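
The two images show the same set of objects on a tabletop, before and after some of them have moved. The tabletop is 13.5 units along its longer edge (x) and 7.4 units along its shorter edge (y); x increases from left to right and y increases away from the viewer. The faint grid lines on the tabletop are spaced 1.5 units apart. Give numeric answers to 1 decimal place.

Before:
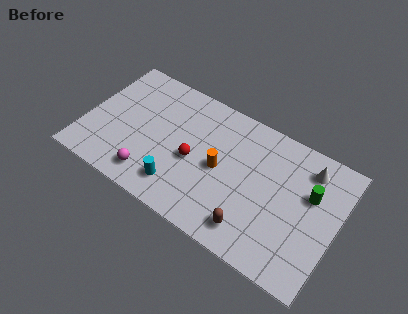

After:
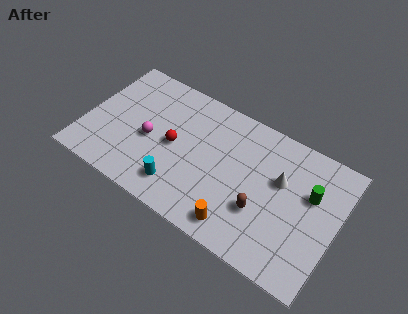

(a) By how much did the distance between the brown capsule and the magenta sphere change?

+0.8

Before: roughly 5.5 units apart; after: 6.3. That's 0.8 units further apart.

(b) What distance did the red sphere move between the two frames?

1.1

The red sphere moved from about (5.9, 3.3) to (4.8, 3.6), a distance of √(1.1² + 0.3²) ≈ 1.1.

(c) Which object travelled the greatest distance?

the orange cylinder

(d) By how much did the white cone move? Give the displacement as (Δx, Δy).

(-1.3, -1.4)

The white cone started near (11.7, 6.0) and ended near (10.4, 4.6).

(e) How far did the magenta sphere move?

2.0

The magenta sphere moved from about (3.9, 1.3) to (3.5, 3.3), a distance of √(0.4² + 2.0²) ≈ 2.0.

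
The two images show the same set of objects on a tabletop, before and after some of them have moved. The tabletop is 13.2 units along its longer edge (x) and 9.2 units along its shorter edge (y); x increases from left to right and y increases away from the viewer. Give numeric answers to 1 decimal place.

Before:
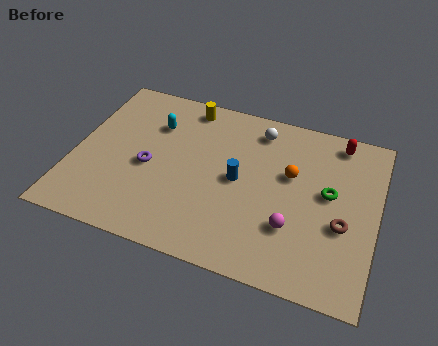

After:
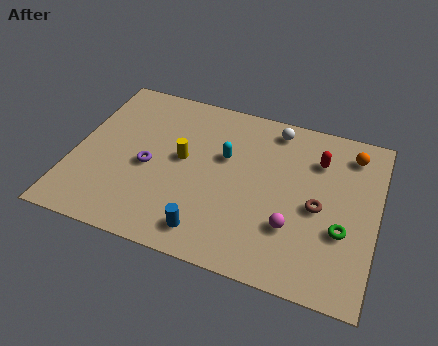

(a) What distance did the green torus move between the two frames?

1.9

The green torus was near (11.1, 5.1) before and (11.8, 3.3) after, so it travelled √(0.7² + 1.8²) ≈ 1.9 units.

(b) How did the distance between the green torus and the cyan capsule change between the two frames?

-2.1

The distance was about 7.9 in the first image and 5.8 in the second, so they moved 2.1 units closer together.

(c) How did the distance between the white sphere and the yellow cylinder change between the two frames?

+1.6

They were about 3.2 units apart before and 4.8 after — 1.6 units further apart.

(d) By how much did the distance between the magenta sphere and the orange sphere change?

+2.5

Before: roughly 2.8 units apart; after: 5.3. That's 2.5 units further apart.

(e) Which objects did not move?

the purple torus and the magenta sphere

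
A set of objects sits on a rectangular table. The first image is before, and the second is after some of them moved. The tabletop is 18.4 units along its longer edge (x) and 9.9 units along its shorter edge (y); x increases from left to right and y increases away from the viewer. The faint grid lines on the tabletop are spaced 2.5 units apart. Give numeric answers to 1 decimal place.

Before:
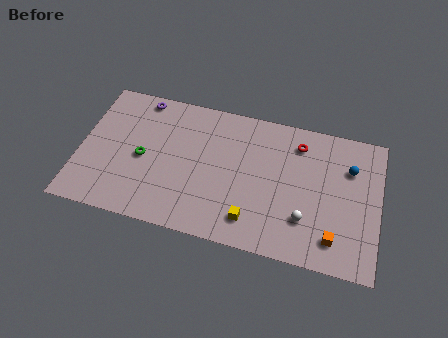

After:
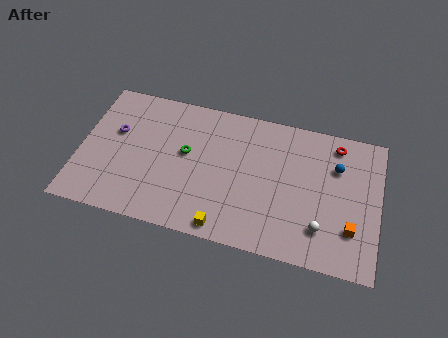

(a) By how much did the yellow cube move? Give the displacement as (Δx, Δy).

(-1.6, -0.9)

The yellow cube started near (10.8, 1.9) and ended near (9.2, 1.0).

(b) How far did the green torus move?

2.8

The green torus moved from about (3.9, 4.6) to (6.5, 5.6), a distance of √(2.6² + 1.0²) ≈ 2.8.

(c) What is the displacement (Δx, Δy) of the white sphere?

(1.0, -0.4)

The white sphere started near (14.0, 2.8) and ended near (15.0, 2.4).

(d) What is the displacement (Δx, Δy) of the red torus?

(2.3, 0.5)

The red torus was at about (13.3, 8.0) and moved to about (15.6, 8.5).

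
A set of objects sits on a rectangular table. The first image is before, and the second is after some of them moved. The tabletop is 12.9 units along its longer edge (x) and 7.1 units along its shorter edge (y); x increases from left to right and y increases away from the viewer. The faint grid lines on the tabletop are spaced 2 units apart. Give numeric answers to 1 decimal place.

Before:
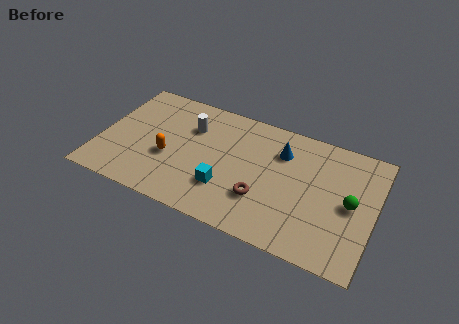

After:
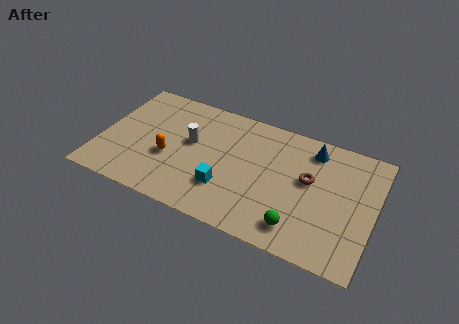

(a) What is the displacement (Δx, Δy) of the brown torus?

(2.0, 1.9)

The brown torus was at about (7.8, 2.2) and moved to about (9.8, 4.1).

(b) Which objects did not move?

the cyan cube and the orange capsule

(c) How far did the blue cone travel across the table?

1.6

The blue cone moved from about (8.4, 5.2) to (9.8, 5.9), a distance of √(1.4² + 0.7²) ≈ 1.6.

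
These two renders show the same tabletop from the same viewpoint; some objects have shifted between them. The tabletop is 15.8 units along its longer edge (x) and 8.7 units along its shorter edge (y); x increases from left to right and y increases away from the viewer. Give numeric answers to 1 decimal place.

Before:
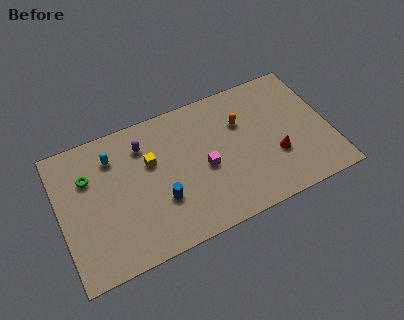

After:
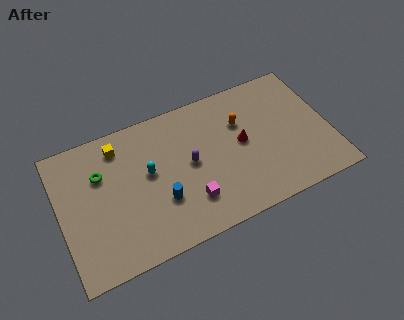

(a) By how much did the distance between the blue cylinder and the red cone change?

-1.5

The distance was about 6.8 in the first image and 5.3 in the second, so they moved 1.5 units closer together.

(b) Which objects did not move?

the orange capsule and the blue cylinder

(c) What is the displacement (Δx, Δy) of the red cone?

(-1.8, 1.6)

From the two frames, the red cone sits at roughly (12.5, 3.0) before and (10.7, 4.6) after.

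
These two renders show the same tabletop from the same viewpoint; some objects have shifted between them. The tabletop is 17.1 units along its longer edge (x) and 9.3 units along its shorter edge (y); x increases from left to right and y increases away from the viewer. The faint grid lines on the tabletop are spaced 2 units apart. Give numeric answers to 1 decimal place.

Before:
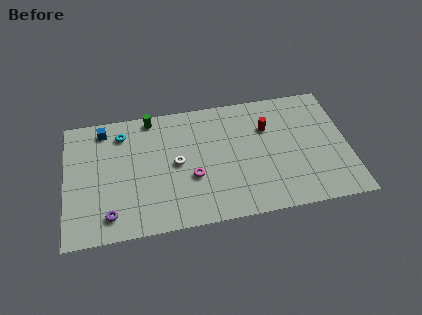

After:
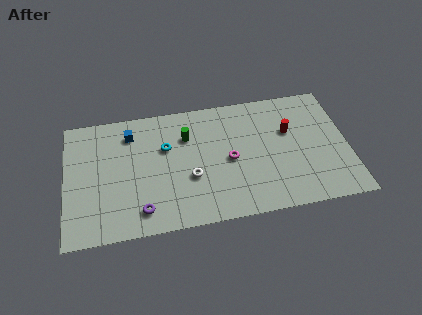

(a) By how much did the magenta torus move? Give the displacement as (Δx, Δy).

(2.3, 0.9)

The magenta torus started near (7.6, 3.5) and ended near (9.9, 4.4).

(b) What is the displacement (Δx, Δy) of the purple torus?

(1.9, 0.0)

From the two frames, the purple torus sits at roughly (2.6, 1.6) before and (4.5, 1.6) after.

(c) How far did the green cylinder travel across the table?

2.8

From (5.3, 8.4) to (7.4, 6.6), the green cylinder covered √(2.1² + 1.8²) ≈ 2.8 units.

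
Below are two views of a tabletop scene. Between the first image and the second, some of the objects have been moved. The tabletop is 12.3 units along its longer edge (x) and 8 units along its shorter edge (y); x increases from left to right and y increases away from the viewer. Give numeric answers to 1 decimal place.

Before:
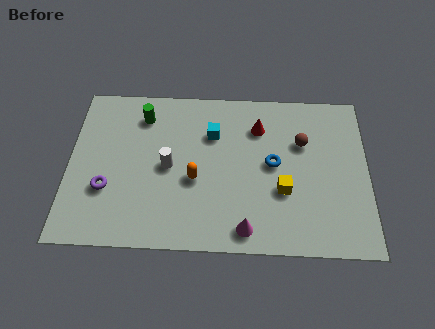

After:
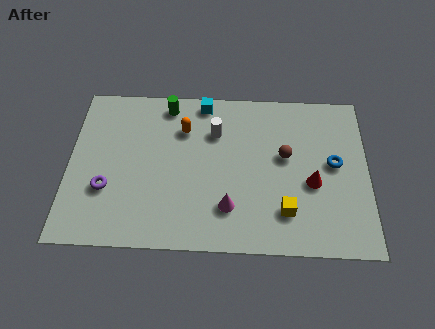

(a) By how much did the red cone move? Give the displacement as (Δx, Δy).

(2.2, -2.7)

The red cone was at about (7.8, 6.0) and moved to about (10.0, 3.3).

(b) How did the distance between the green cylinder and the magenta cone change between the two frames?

-1.3

The distance was about 6.9 in the first image and 5.6 in the second, so they moved 1.3 units closer together.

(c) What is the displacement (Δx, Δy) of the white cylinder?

(1.9, 1.8)

The white cylinder was at about (4.1, 3.9) and moved to about (6.0, 5.7).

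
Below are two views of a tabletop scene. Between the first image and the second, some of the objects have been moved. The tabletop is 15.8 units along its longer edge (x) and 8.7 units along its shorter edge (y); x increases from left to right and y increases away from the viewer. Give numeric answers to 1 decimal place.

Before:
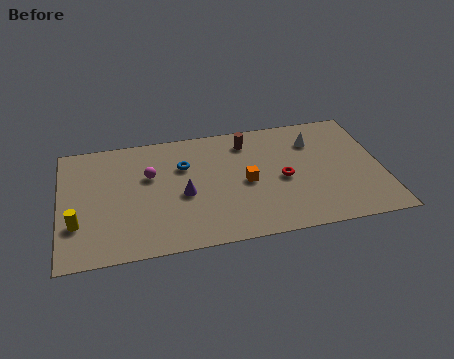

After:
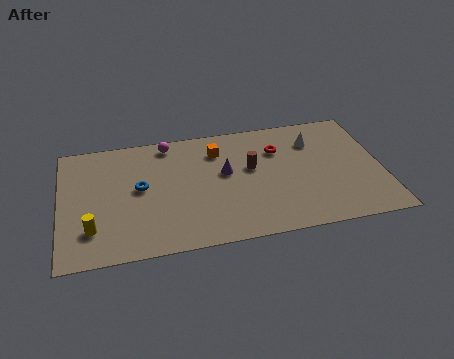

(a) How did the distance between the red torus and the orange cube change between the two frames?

+1.2

The distance was about 1.8 in the first image and 3.0 in the second, so they moved 1.2 units further apart.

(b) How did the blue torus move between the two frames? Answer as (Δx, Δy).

(-2.2, -1.2)

The blue torus started near (6.1, 5.9) and ended near (3.9, 4.7).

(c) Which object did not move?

the white cone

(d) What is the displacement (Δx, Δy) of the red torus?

(-0.1, 2.2)

The red torus was at about (10.9, 4.0) and moved to about (10.8, 6.2).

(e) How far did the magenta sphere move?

2.4

From (4.4, 5.5) to (5.4, 7.7), the magenta sphere covered √(1.0² + 2.2²) ≈ 2.4 units.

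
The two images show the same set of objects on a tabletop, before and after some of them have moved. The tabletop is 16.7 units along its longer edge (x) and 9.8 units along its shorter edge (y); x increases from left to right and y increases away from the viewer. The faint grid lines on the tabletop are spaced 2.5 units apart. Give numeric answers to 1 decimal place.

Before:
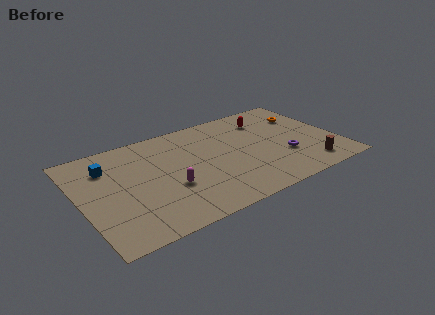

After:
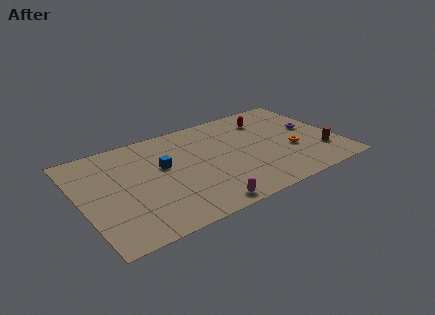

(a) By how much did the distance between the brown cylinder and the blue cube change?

-3.1

The distance was about 13.6 in the first image and 10.5 in the second, so they moved 3.1 units closer together.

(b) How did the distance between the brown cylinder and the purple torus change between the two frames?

+0.7

Before: roughly 2.1 units apart; after: 2.8. That's 0.7 units further apart.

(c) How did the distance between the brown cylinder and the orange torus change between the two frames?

-3.3

Before: roughly 5.4 units apart; after: 2.1. That's 3.3 units closer together.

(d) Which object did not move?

the red capsule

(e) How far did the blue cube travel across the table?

3.7

From (2.0, 7.3) to (5.4, 5.8), the blue cube covered √(3.4² + 1.5²) ≈ 3.7 units.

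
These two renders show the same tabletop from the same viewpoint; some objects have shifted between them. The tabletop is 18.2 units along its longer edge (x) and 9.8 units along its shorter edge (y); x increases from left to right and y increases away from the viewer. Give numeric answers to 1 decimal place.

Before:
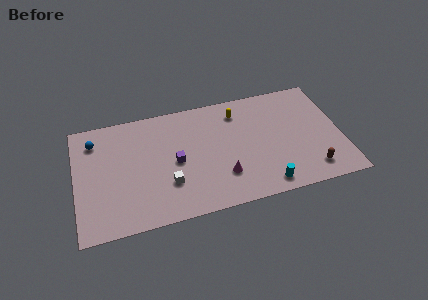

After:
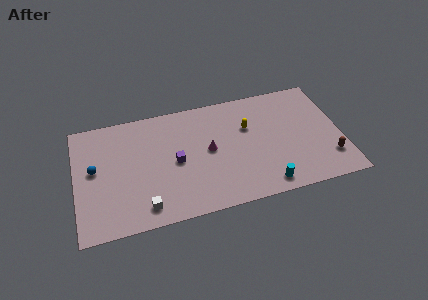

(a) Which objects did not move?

the purple cube and the cyan cylinder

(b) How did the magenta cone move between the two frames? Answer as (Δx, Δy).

(-0.8, 2.4)

The magenta cone was at about (9.9, 2.7) and moved to about (9.1, 5.1).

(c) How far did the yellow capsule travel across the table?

1.6

The yellow capsule moved from about (11.3, 7.9) to (11.9, 6.4), a distance of √(0.6² + 1.5²) ≈ 1.6.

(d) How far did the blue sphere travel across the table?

2.4

The blue sphere was near (1.4, 7.8) before and (1.3, 5.4) after, so it travelled √(0.1² + 2.4²) ≈ 2.4 units.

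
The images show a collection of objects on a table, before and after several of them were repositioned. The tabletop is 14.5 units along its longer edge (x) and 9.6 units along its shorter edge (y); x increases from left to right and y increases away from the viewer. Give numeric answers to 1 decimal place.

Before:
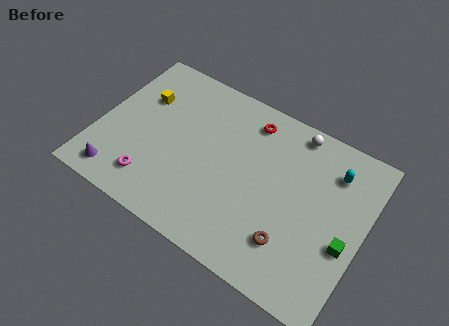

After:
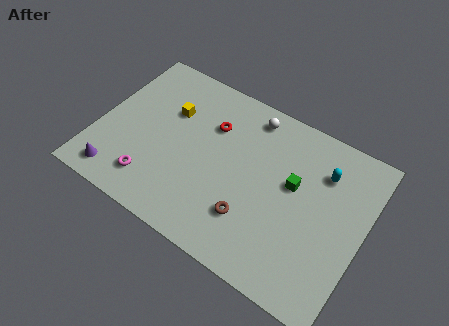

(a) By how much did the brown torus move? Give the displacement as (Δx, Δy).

(-2.2, 0.2)

The brown torus was at about (11.0, 2.4) and moved to about (8.8, 2.6).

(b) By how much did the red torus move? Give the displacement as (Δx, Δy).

(-1.9, -1.3)

From the two frames, the red torus sits at roughly (7.8, 8.0) before and (5.9, 6.7) after.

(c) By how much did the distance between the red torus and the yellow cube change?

-3.7

Before: roughly 6.0 units apart; after: 2.3. That's 3.7 units closer together.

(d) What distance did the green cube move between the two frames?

3.6

The green cube was near (13.7, 3.8) before and (10.6, 5.6) after, so it travelled √(3.1² + 1.8²) ≈ 3.6 units.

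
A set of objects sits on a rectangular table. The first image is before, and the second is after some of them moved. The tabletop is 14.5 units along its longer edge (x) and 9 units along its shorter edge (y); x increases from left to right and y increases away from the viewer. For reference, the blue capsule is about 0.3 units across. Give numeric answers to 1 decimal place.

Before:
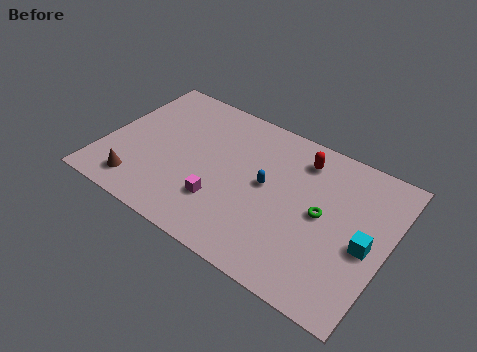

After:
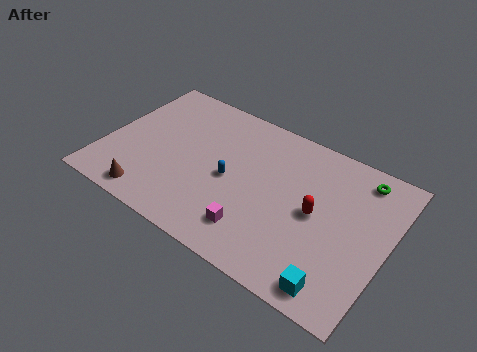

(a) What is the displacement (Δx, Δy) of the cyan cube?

(-1.0, -2.9)

The cyan cube was at about (13.5, 4.0) and moved to about (12.5, 1.1).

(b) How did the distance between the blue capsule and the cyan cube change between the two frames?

+1.5

The distance was about 5.3 in the first image and 6.8 in the second, so they moved 1.5 units further apart.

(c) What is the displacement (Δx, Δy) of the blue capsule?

(-1.8, -0.6)

The blue capsule started near (8.3, 4.8) and ended near (6.5, 4.2).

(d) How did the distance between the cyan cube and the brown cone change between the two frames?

-2.0

The distance was about 11.6 in the first image and 9.6 in the second, so they moved 2.0 units closer together.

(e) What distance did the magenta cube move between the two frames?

2.0

From (6.3, 2.6) to (8.2, 1.9), the magenta cube covered √(1.9² + 0.7²) ≈ 2.0 units.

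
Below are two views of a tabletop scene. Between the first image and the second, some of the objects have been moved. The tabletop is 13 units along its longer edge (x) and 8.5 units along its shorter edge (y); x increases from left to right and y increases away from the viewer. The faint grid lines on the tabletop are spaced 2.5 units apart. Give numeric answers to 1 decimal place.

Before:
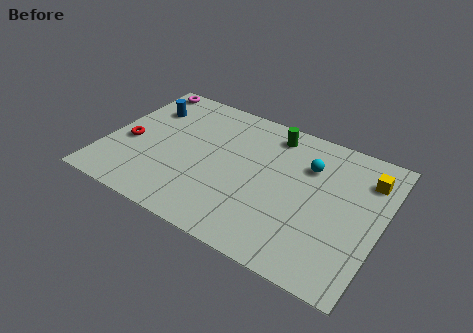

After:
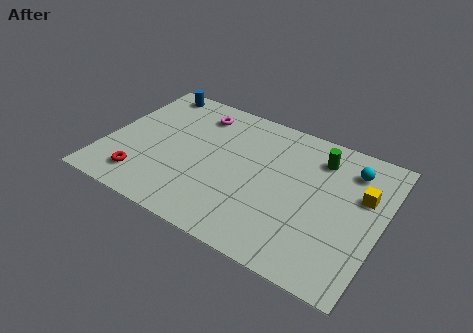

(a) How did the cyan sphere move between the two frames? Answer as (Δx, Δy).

(1.9, 0.7)

The cyan sphere was at about (9.4, 6.0) and moved to about (11.3, 6.7).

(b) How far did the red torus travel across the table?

2.2

From (1.1, 3.6) to (2.1, 1.6), the red torus covered √(1.0² + 2.0²) ≈ 2.2 units.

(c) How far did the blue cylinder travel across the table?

1.4

The blue cylinder was near (1.5, 6.2) before and (1.5, 7.6) after, so it travelled √(0.0² + 1.4²) ≈ 1.4 units.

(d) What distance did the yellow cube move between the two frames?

1.1

From (12.1, 6.5) to (12.0, 5.4), the yellow cube covered √(0.1² + 1.1²) ≈ 1.1 units.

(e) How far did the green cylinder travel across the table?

2.4

The green cylinder moved from about (7.5, 7.2) to (9.8, 6.7), a distance of √(2.3² + 0.5²) ≈ 2.4.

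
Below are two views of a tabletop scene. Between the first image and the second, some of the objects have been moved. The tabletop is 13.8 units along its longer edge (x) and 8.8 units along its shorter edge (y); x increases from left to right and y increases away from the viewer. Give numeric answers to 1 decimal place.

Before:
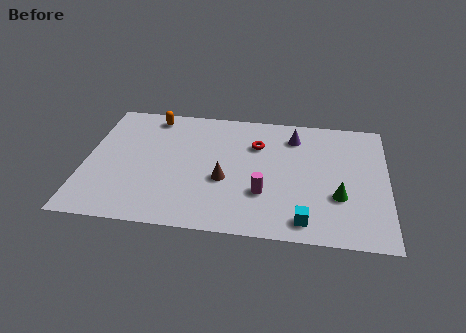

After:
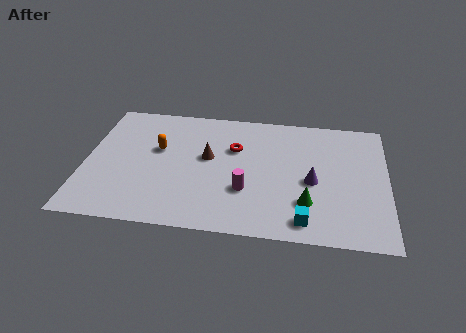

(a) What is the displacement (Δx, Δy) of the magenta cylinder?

(-0.8, 0.1)

The magenta cylinder was at about (8.2, 2.8) and moved to about (7.4, 2.9).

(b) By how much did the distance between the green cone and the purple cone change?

-3.0

The distance was about 4.5 in the first image and 1.5 in the second, so they moved 3.0 units closer together.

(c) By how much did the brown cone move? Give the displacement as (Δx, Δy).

(-0.8, 1.5)

The brown cone was at about (6.4, 3.5) and moved to about (5.6, 5.0).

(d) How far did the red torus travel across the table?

1.1

The red torus was near (7.8, 6.2) before and (6.8, 5.8) after, so it travelled √(1.0² + 0.4²) ≈ 1.1 units.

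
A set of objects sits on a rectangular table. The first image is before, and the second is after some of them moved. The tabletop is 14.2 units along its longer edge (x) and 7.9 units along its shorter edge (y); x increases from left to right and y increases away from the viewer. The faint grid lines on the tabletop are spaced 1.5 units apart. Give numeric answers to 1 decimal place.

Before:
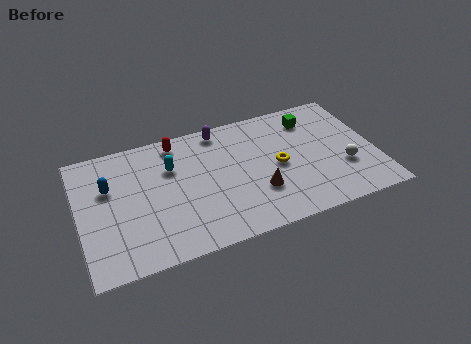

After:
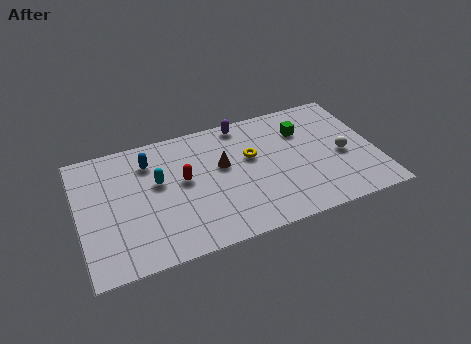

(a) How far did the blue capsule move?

2.2

From (1.5, 5.1) to (3.5, 6.1), the blue capsule covered √(2.0² + 1.0²) ≈ 2.2 units.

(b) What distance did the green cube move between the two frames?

0.8

The green cube was near (11.4, 6.3) before and (10.9, 5.7) after, so it travelled √(0.5² + 0.6²) ≈ 0.8 units.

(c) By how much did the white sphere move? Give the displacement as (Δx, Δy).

(0.0, 0.8)

The white sphere was at about (12.6, 2.7) and moved to about (12.6, 3.5).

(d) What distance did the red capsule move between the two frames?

2.5

From (4.9, 6.9) to (5.0, 4.4), the red capsule covered √(0.1² + 2.5²) ≈ 2.5 units.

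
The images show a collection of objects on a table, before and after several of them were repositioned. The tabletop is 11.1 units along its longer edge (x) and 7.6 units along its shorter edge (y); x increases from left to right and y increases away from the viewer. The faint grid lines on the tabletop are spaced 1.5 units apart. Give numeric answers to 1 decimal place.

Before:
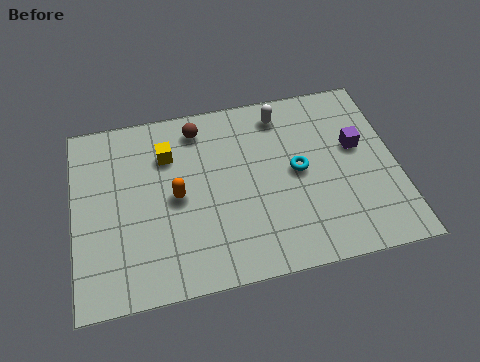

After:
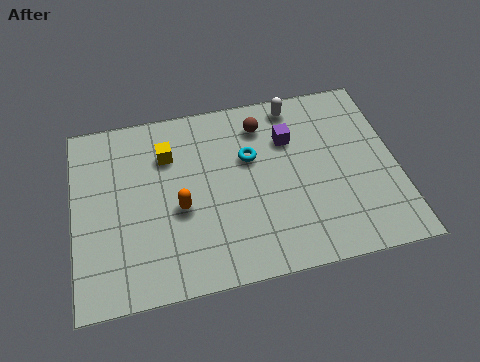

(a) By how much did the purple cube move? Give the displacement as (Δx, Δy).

(-2.3, 0.8)

The purple cube started near (9.8, 4.5) and ended near (7.5, 5.3).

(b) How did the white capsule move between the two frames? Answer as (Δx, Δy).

(0.5, 0.3)

The white capsule was at about (7.3, 6.4) and moved to about (7.8, 6.7).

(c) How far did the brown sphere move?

2.2

From (4.4, 6.4) to (6.6, 6.1), the brown sphere covered √(2.2² + 0.3²) ≈ 2.2 units.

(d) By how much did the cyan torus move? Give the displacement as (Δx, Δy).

(-1.6, 0.9)

The cyan torus started near (7.7, 3.9) and ended near (6.1, 4.8).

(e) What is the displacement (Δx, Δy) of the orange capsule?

(0.1, -0.5)

From the two frames, the orange capsule sits at roughly (3.5, 3.7) before and (3.6, 3.2) after.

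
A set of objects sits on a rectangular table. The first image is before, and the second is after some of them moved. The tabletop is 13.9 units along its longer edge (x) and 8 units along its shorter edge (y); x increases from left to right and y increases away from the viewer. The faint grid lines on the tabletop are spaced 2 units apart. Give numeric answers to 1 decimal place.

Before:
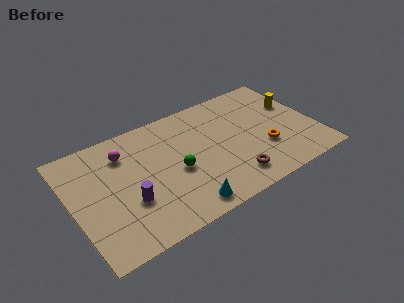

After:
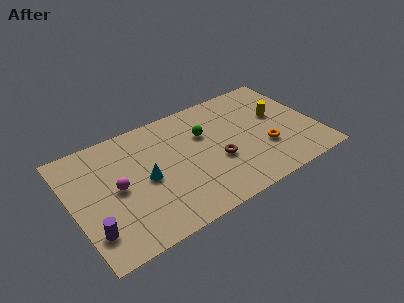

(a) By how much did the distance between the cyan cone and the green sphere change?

+1.4

They were about 2.5 units apart before and 3.9 after — 1.4 units further apart.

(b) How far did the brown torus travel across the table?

1.7

The brown torus moved from about (8.7, 1.5) to (8.1, 3.1), a distance of √(0.6² + 1.6²) ≈ 1.7.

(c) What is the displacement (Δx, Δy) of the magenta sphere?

(-0.7, -2.1)

The magenta sphere was at about (3.2, 6.1) and moved to about (2.5, 4.0).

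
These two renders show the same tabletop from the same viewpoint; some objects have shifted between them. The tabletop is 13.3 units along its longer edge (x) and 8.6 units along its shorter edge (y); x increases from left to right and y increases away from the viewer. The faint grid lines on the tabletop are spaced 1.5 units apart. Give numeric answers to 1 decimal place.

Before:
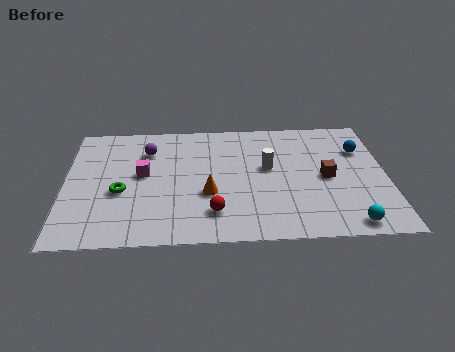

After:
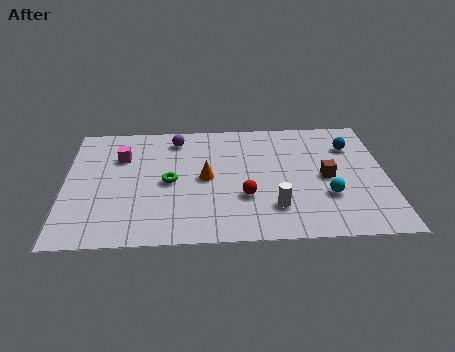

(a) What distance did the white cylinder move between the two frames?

2.8

The white cylinder moved from about (8.4, 4.9) to (8.6, 2.1), a distance of √(0.2² + 2.8²) ≈ 2.8.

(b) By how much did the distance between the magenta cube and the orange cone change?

+0.8

The distance was about 3.1 in the first image and 3.9 in the second, so they moved 0.8 units further apart.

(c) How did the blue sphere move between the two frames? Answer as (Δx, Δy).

(-0.4, 0.3)

The blue sphere started near (12.3, 6.0) and ended near (11.9, 6.3).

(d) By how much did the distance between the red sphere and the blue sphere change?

-1.8

Before: roughly 7.4 units apart; after: 5.6. That's 1.8 units closer together.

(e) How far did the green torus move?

2.1

The green torus was near (2.3, 3.5) before and (4.3, 4.1) after, so it travelled √(2.0² + 0.6²) ≈ 2.1 units.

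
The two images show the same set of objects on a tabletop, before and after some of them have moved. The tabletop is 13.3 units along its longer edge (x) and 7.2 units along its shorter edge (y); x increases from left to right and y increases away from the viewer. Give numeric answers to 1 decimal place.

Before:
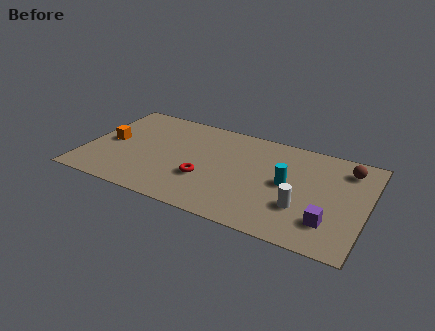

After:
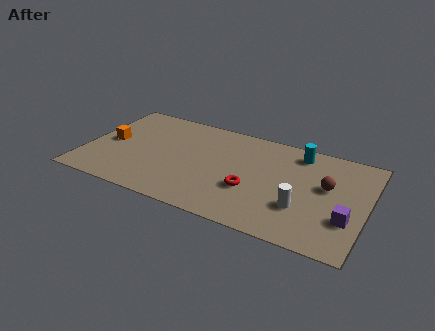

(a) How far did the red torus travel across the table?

2.2

From (5.8, 2.5) to (8.0, 2.6), the red torus covered √(2.2² + 0.1²) ≈ 2.2 units.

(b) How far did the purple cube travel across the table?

0.9

The purple cube moved from about (11.7, 1.8) to (12.5, 2.3), a distance of √(0.8² + 0.5²) ≈ 0.9.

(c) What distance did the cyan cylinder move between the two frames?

2.4

The cyan cylinder moved from about (9.6, 3.7) to (9.9, 6.1), a distance of √(0.3² + 2.4²) ≈ 2.4.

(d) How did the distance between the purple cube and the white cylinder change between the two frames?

+0.7

Before: roughly 1.4 units apart; after: 2.1. That's 0.7 units further apart.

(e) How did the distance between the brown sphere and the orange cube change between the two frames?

-1.0

They were about 11.3 units apart before and 10.3 after — 1.0 units closer together.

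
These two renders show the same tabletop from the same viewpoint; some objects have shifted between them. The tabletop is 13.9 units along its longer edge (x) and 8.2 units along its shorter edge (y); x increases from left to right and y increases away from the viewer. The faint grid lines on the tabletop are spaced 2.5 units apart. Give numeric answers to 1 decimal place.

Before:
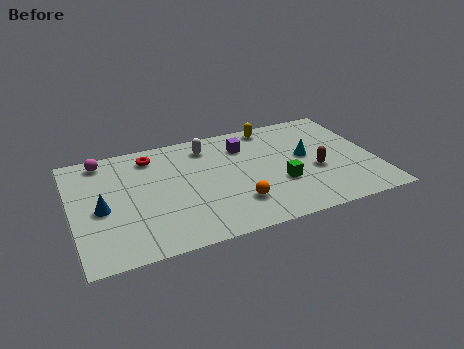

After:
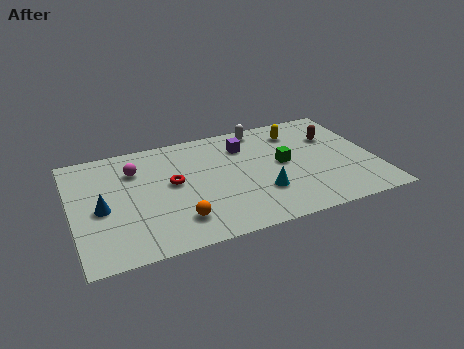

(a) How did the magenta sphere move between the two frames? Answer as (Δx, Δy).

(1.4, -1.2)

The magenta sphere started near (1.6, 7.2) and ended near (3.0, 6.0).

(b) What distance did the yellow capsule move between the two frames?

1.4

The yellow capsule moved from about (9.5, 7.3) to (10.6, 6.5), a distance of √(1.1² + 0.8²) ≈ 1.4.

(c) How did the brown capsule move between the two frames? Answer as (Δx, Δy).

(1.1, 2.3)

From the two frames, the brown capsule sits at roughly (11.1, 3.3) before and (12.2, 5.6) after.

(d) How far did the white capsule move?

2.7

The white capsule was near (6.4, 6.7) before and (9.0, 7.3) after, so it travelled √(2.6² + 0.6²) ≈ 2.7 units.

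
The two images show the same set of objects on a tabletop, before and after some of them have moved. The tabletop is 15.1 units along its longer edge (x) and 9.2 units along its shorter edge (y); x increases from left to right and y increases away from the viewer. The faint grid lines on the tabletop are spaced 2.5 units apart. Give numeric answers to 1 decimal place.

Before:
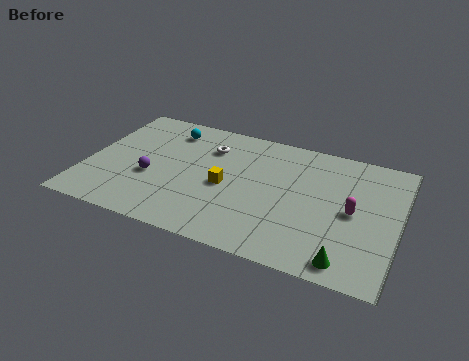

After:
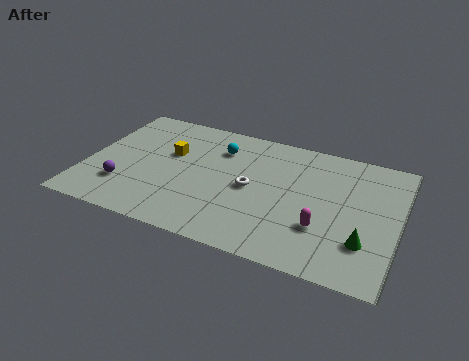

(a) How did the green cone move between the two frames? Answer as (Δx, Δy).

(0.7, 1.5)

The green cone started near (12.9, 1.1) and ended near (13.6, 2.6).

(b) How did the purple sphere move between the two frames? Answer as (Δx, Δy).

(-1.2, -1.1)

From the two frames, the purple sphere sits at roughly (3.2, 3.6) before and (2.0, 2.5) after.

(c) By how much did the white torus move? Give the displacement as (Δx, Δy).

(2.3, -2.3)

The white torus started near (5.7, 6.8) and ended near (8.0, 4.5).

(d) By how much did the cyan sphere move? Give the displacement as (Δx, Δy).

(2.6, -0.6)

The cyan sphere started near (3.6, 7.5) and ended near (6.2, 6.9).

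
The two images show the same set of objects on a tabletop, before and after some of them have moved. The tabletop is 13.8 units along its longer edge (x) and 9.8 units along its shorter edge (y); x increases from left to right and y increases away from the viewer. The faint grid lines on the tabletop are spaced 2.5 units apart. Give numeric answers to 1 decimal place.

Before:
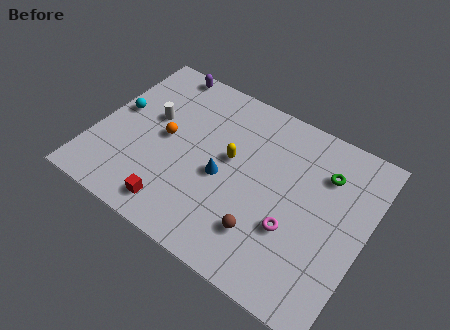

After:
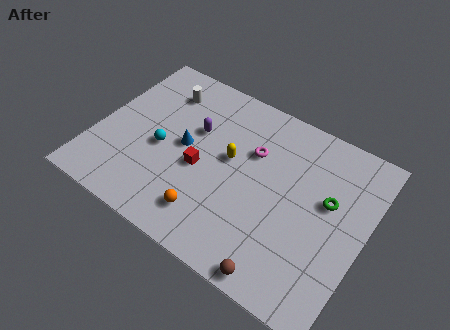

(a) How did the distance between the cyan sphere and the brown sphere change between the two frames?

-1.0

The distance was about 8.7 in the first image and 7.7 in the second, so they moved 1.0 units closer together.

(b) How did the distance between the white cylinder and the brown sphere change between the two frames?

+2.9

The distance was about 7.3 in the first image and 10.2 in the second, so they moved 2.9 units further apart.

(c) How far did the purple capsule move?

3.6

The purple capsule moved from about (2.5, 9.0) to (4.8, 6.2), a distance of √(2.3² + 2.8²) ≈ 3.6.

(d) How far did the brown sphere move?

2.0

The brown sphere moved from about (9.1, 2.4) to (10.3, 0.8), a distance of √(1.2² + 1.6²) ≈ 2.0.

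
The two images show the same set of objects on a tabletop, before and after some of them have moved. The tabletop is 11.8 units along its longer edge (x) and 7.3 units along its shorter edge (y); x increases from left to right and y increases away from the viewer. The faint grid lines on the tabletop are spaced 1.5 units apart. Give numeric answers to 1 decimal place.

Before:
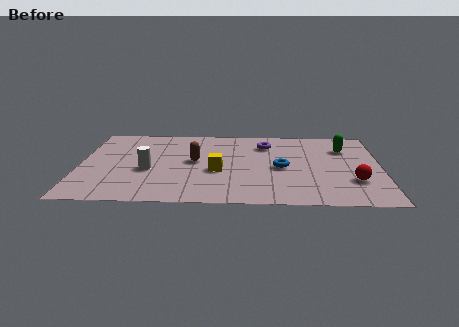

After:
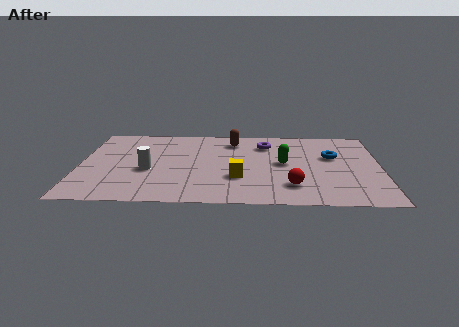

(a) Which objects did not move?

the purple torus and the white cylinder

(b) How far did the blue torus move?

2.3

From (7.9, 3.4) to (9.9, 4.5), the blue torus covered √(2.0² + 1.1²) ≈ 2.3 units.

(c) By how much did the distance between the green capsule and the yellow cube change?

-3.2

The distance was about 5.5 in the first image and 2.3 in the second, so they moved 3.2 units closer together.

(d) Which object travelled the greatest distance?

the green capsule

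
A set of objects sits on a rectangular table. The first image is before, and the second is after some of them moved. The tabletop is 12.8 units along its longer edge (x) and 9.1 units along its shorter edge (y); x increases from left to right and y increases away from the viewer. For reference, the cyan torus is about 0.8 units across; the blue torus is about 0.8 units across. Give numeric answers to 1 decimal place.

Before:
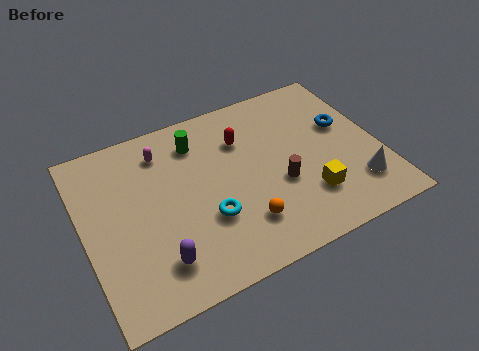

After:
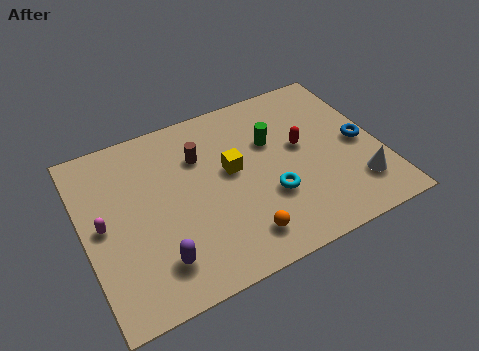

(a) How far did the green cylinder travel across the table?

3.4

From (5.2, 7.2) to (8.3, 5.9), the green cylinder covered √(3.1² + 1.3²) ≈ 3.4 units.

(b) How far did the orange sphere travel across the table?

0.6

The orange sphere was near (6.5, 2.2) before and (6.3, 1.6) after, so it travelled √(0.2² + 0.6²) ≈ 0.6 units.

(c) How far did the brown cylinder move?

4.2

The brown cylinder was near (8.3, 3.5) before and (5.2, 6.4) after, so it travelled √(3.1² + 2.9²) ≈ 4.2 units.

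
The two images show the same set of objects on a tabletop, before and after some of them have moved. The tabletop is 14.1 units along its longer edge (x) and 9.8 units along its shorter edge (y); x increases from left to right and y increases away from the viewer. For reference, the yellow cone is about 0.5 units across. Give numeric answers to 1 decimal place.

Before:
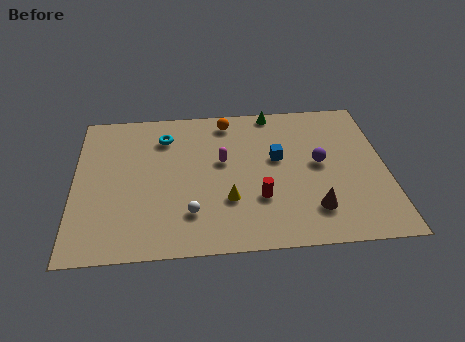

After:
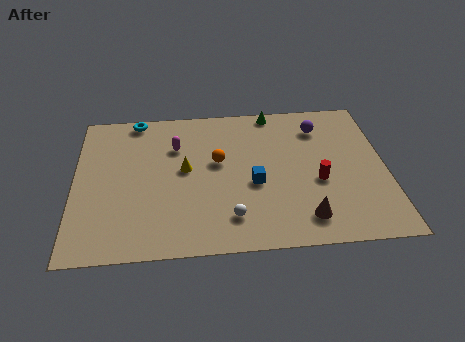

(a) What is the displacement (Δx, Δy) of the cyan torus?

(-1.3, 1.4)

The cyan torus started near (4.1, 7.6) and ended near (2.8, 9.0).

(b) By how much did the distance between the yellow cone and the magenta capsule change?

-1.0

Before: roughly 2.6 units apart; after: 1.6. That's 1.0 units closer together.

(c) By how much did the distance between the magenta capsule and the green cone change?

+0.9

They were about 4.1 units apart before and 5.0 after — 0.9 units further apart.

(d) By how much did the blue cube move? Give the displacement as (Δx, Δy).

(-1.1, -1.6)

From the two frames, the blue cube sits at roughly (9.2, 5.7) before and (8.1, 4.1) after.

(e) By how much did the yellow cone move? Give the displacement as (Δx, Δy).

(-1.9, 2.2)

The yellow cone was at about (6.9, 3.1) and moved to about (5.0, 5.3).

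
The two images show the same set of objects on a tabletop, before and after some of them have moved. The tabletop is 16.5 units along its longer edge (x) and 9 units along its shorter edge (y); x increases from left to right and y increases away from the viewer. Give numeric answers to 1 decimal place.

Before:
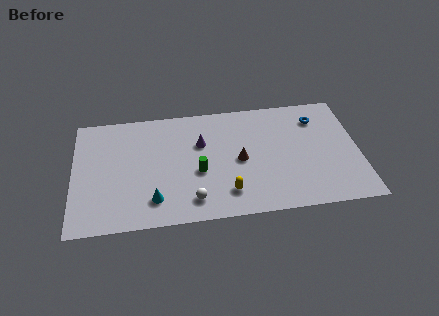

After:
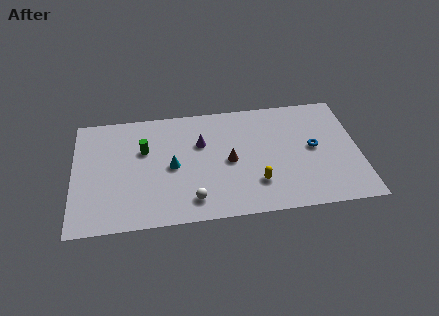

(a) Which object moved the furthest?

the green cylinder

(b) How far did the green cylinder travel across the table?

3.7

From (7.2, 3.7) to (4.1, 5.8), the green cylinder covered √(3.1² + 2.1²) ≈ 3.7 units.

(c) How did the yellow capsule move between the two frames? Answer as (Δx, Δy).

(1.7, 0.5)

From the two frames, the yellow capsule sits at roughly (8.8, 1.9) before and (10.5, 2.4) after.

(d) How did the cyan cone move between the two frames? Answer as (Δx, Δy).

(1.1, 2.4)

The cyan cone was at about (4.6, 1.9) and moved to about (5.7, 4.3).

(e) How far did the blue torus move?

2.3

From (14.2, 7.0) to (13.9, 4.7), the blue torus covered √(0.3² + 2.3²) ≈ 2.3 units.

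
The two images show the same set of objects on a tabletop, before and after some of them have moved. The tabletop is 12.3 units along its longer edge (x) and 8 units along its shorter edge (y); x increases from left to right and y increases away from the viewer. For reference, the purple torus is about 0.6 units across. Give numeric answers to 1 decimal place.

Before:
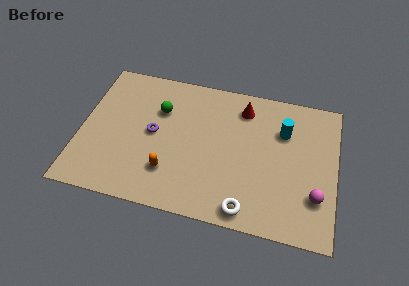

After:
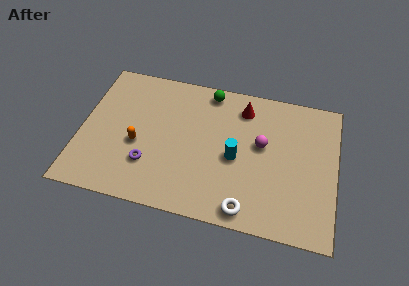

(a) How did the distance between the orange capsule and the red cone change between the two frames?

+0.4

They were about 5.5 units apart before and 5.9 after — 0.4 units further apart.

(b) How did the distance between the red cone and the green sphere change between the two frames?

-2.3

Before: roughly 4.1 units apart; after: 1.8. That's 2.3 units closer together.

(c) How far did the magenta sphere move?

3.5

The magenta sphere was near (11.4, 2.3) before and (8.7, 4.6) after, so it travelled √(2.7² + 2.3²) ≈ 3.5 units.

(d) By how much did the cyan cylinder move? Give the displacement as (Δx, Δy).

(-2.2, -2.0)

The cyan cylinder started near (9.7, 5.6) and ended near (7.5, 3.6).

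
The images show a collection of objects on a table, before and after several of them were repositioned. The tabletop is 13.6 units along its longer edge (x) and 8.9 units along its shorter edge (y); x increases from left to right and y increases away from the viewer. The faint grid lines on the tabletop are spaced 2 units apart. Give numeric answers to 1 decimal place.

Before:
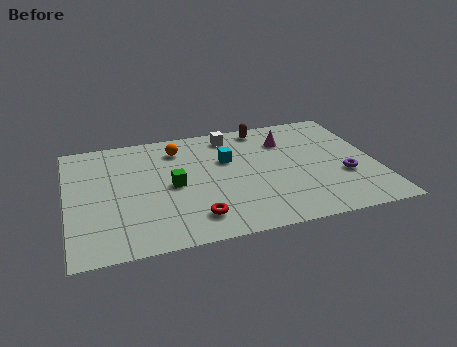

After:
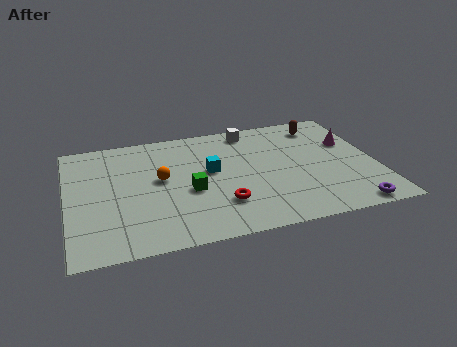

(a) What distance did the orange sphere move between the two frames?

2.4

The orange sphere moved from about (5.0, 7.1) to (4.1, 4.9), a distance of √(0.9² + 2.2²) ≈ 2.4.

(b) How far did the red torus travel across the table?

1.4

The red torus was near (5.4, 1.7) before and (6.6, 2.4) after, so it travelled √(1.2² + 0.7²) ≈ 1.4 units.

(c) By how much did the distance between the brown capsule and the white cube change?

+1.7

Before: roughly 1.5 units apart; after: 3.2. That's 1.7 units further apart.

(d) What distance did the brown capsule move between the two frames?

2.6

The brown capsule was near (8.9, 7.9) before and (11.5, 7.4) after, so it travelled √(2.6² + 0.5²) ≈ 2.6 units.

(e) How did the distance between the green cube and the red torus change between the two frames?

-0.9

They were about 2.7 units apart before and 1.8 after — 0.9 units closer together.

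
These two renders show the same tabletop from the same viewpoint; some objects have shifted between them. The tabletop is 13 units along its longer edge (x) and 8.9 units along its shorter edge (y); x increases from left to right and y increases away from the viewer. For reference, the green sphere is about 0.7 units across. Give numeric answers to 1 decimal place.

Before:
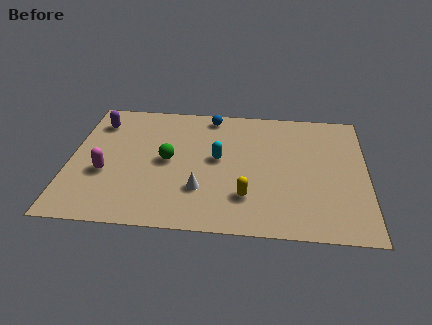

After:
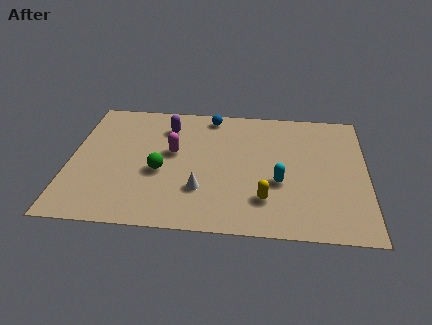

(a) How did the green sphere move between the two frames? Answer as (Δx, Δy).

(-0.3, -0.8)

From the two frames, the green sphere sits at roughly (4.3, 4.5) before and (4.0, 3.7) after.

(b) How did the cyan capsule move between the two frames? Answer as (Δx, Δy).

(2.7, -1.4)

The cyan capsule started near (6.5, 4.8) and ended near (9.2, 3.4).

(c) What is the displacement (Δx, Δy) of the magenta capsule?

(2.9, 1.7)

From the two frames, the magenta capsule sits at roughly (1.6, 3.4) before and (4.5, 5.1) after.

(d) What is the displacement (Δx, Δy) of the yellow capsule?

(0.8, -0.1)

The yellow capsule started near (7.8, 2.3) and ended near (8.6, 2.2).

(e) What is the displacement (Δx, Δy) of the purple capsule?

(3.1, -0.1)

The purple capsule was at about (1.1, 7.0) and moved to about (4.2, 6.9).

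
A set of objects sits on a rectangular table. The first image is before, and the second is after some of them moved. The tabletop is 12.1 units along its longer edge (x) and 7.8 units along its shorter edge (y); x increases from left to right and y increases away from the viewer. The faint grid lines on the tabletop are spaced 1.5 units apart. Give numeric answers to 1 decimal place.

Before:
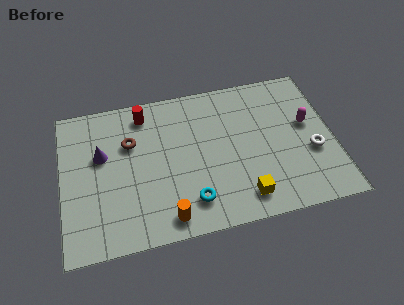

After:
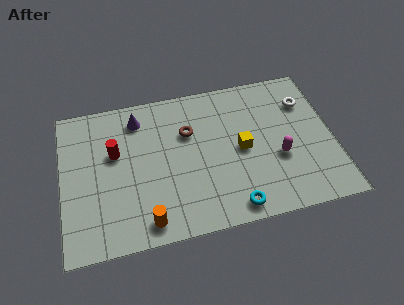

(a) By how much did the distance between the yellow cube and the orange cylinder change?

+1.8

Before: roughly 3.4 units apart; after: 5.2. That's 1.8 units further apart.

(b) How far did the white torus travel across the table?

2.7

The white torus was near (11.1, 3.0) before and (11.0, 5.7) after, so it travelled √(0.1² + 2.7²) ≈ 2.7 units.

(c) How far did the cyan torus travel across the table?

1.9

The cyan torus moved from about (5.6, 1.6) to (7.4, 0.9), a distance of √(1.8² + 0.7²) ≈ 1.9.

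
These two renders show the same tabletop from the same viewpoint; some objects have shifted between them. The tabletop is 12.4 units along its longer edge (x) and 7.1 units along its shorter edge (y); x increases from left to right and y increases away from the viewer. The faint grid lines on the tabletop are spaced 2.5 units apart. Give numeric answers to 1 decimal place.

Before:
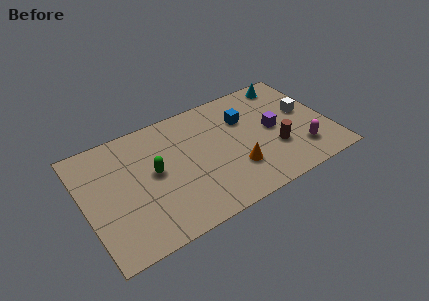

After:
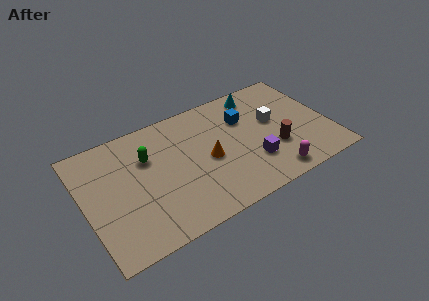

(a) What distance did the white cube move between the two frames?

1.6

The white cube moved from about (11.3, 4.0) to (9.7, 4.1), a distance of √(1.6² + 0.1²) ≈ 1.6.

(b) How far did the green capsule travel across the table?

1.0

The green capsule moved from about (3.5, 3.8) to (3.3, 4.8), a distance of √(0.2² + 1.0²) ≈ 1.0.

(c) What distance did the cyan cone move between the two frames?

1.6

The cyan cone was near (10.8, 6.2) before and (9.2, 6.1) after, so it travelled √(1.6² + 0.1²) ≈ 1.6 units.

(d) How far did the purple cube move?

2.0

The purple cube was near (9.6, 3.6) before and (8.3, 2.1) after, so it travelled √(1.3² + 1.5²) ≈ 2.0 units.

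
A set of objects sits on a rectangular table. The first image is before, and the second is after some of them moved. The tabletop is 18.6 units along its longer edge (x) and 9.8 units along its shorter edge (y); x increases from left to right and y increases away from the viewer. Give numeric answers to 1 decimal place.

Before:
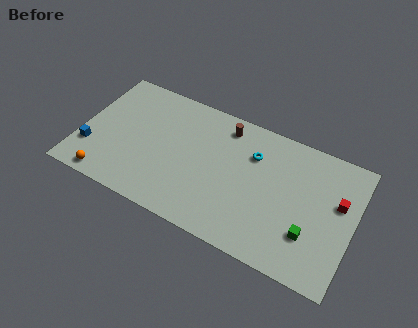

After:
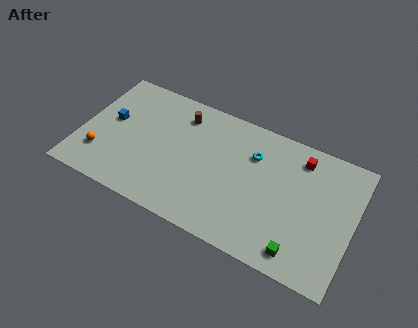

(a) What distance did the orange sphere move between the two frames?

1.7

The orange sphere moved from about (2.3, 1.0) to (1.6, 2.6), a distance of √(0.7² + 1.6²) ≈ 1.7.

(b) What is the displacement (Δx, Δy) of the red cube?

(-2.8, 2.1)

The red cube was at about (17.5, 6.0) and moved to about (14.7, 8.1).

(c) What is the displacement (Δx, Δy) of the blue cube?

(1.0, 2.7)

The blue cube started near (0.9, 2.8) and ended near (1.9, 5.5).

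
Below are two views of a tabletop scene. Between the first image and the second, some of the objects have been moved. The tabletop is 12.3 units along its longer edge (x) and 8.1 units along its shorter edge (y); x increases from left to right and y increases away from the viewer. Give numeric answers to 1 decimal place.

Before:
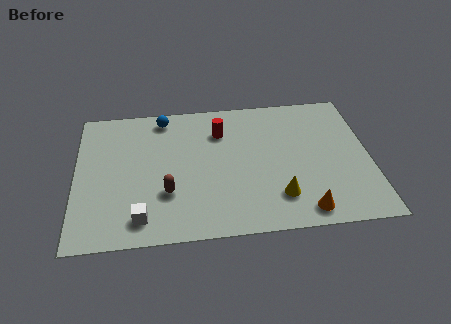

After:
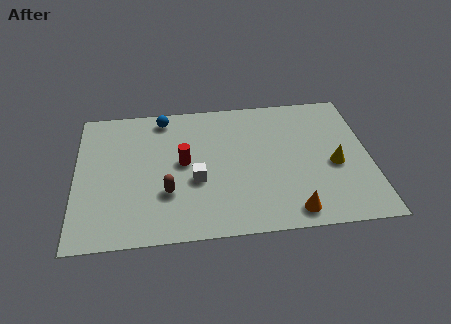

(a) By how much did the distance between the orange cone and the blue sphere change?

-0.3

They were about 8.3 units apart before and 8.0 after — 0.3 units closer together.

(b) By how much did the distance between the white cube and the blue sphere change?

-1.8

They were about 5.9 units apart before and 4.1 after — 1.8 units closer together.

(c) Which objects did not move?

the blue sphere and the brown capsule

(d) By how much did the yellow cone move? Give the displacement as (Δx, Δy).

(2.4, 1.6)

From the two frames, the yellow cone sits at roughly (8.4, 1.9) before and (10.8, 3.5) after.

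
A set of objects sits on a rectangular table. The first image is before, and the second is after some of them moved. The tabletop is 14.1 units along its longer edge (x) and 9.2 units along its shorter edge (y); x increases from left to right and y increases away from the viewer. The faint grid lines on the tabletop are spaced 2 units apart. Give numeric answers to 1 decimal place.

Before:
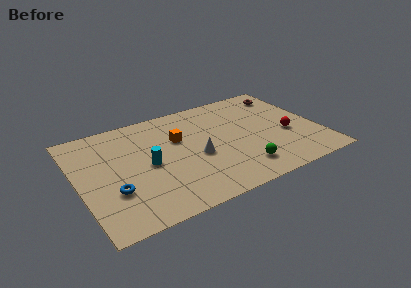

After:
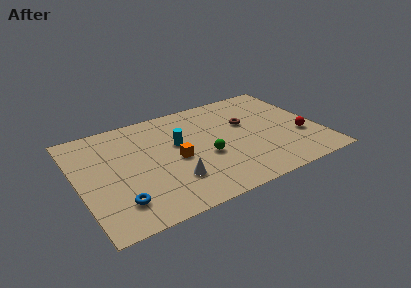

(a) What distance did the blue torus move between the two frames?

1.0

The blue torus moved from about (1.8, 3.0) to (2.0, 2.0), a distance of √(0.2² + 1.0²) ≈ 1.0.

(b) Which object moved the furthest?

the brown torus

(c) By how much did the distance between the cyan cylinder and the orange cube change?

-1.2

They were about 2.5 units apart before and 1.3 after — 1.2 units closer together.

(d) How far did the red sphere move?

0.9

From (12.2, 3.7) to (12.9, 3.2), the red sphere covered √(0.7² + 0.5²) ≈ 0.9 units.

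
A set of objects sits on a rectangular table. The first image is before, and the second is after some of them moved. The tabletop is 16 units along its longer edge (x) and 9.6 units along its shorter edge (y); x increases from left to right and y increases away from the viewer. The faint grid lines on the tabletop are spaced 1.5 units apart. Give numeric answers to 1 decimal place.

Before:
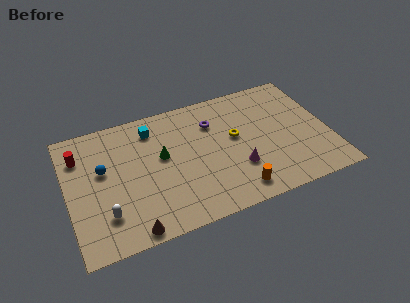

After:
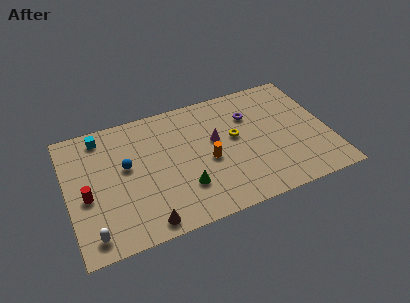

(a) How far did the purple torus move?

2.3

The purple torus was near (9.1, 7.0) before and (11.4, 6.8) after, so it travelled √(2.3² + 0.2²) ≈ 2.3 units.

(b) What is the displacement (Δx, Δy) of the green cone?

(1.1, -2.8)

The green cone was at about (5.8, 5.5) and moved to about (6.9, 2.7).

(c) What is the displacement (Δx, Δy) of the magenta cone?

(-1.1, 2.6)

The magenta cone started near (10.2, 3.0) and ended near (9.1, 5.6).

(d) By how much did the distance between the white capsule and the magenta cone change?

+0.9

They were about 8.1 units apart before and 9.0 after — 0.9 units further apart.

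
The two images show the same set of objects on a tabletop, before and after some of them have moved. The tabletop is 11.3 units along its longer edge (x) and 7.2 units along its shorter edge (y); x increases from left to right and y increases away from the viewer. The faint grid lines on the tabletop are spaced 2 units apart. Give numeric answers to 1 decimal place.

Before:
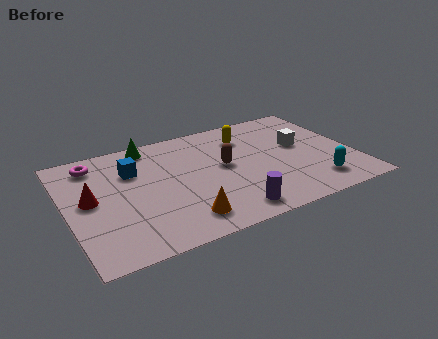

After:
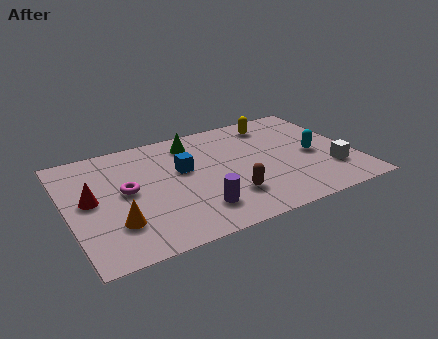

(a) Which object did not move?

the red cone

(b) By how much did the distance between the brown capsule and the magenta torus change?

-1.1

The distance was about 5.3 in the first image and 4.2 in the second, so they moved 1.1 units closer together.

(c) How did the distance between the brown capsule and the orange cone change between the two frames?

+1.1

The distance was about 3.3 in the first image and 4.4 in the second, so they moved 1.1 units further apart.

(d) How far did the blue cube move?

2.0

The blue cube was near (2.7, 5.0) before and (4.6, 4.3) after, so it travelled √(1.9² + 0.7²) ≈ 2.0 units.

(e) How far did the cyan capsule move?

1.9

The cyan capsule was near (9.5, 1.4) before and (9.7, 3.3) after, so it travelled √(0.2² + 1.9²) ≈ 1.9 units.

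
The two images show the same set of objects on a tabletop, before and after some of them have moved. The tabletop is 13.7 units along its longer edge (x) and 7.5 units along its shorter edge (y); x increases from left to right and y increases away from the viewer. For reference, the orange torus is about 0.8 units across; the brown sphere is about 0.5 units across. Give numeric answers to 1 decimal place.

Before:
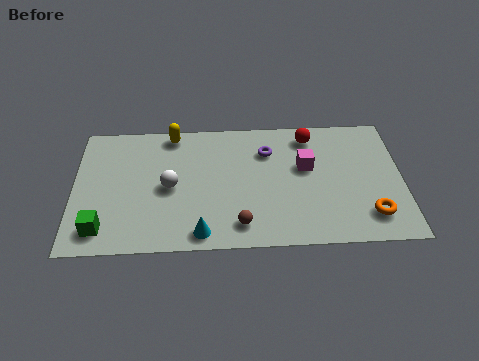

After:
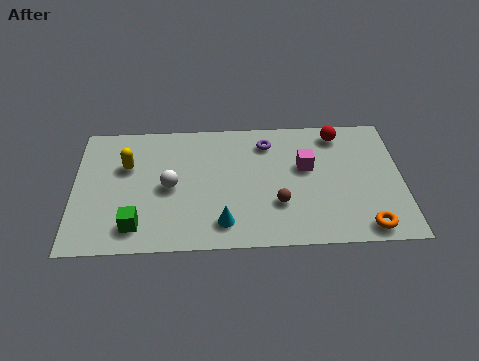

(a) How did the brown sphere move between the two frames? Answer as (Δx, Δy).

(1.6, 1.1)

The brown sphere was at about (6.9, 1.3) and moved to about (8.5, 2.4).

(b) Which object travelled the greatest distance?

the yellow capsule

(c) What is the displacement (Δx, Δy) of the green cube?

(1.4, 0.1)

The green cube started near (1.2, 1.3) and ended near (2.6, 1.4).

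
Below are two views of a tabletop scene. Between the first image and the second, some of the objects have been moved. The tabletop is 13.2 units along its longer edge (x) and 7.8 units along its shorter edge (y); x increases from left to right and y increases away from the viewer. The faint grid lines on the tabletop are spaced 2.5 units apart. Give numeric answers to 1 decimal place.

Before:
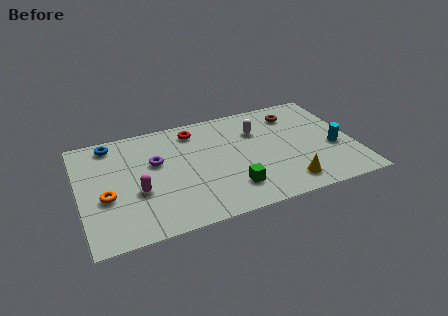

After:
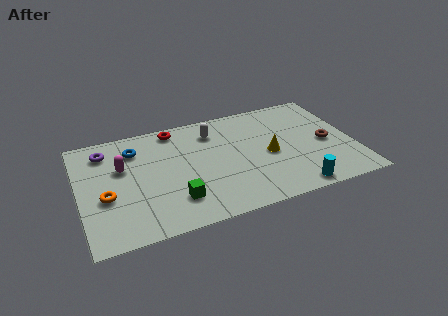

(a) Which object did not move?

the orange torus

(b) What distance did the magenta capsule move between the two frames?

2.0

The magenta capsule moved from about (2.7, 3.0) to (2.1, 4.9), a distance of √(0.6² + 1.9²) ≈ 2.0.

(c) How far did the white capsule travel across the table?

2.2

The white capsule was near (8.7, 5.5) before and (6.6, 6.1) after, so it travelled √(2.1² + 0.6²) ≈ 2.2 units.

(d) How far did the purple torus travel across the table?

2.7

From (3.7, 4.8) to (1.4, 6.3), the purple torus covered √(2.3² + 1.5²) ≈ 2.7 units.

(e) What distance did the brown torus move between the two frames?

2.9

From (10.6, 6.2) to (11.9, 3.6), the brown torus covered √(1.3² + 2.6²) ≈ 2.9 units.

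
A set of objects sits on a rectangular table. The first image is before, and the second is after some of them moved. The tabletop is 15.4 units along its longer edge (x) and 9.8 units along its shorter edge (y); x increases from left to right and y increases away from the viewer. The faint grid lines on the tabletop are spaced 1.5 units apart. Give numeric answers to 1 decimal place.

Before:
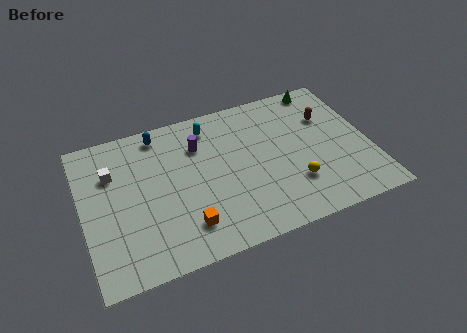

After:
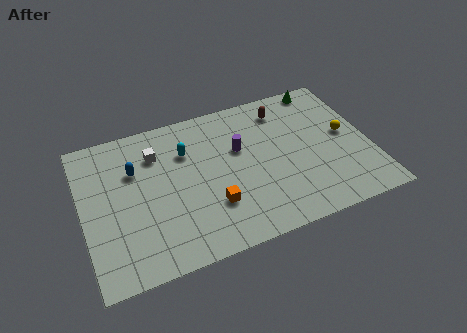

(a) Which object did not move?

the green cone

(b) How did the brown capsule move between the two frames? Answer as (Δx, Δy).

(-2.3, 1.3)

The brown capsule was at about (13.4, 6.7) and moved to about (11.1, 8.0).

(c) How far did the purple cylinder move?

2.3

The purple cylinder was near (6.4, 7.1) before and (8.5, 6.1) after, so it travelled √(2.1² + 1.0²) ≈ 2.3 units.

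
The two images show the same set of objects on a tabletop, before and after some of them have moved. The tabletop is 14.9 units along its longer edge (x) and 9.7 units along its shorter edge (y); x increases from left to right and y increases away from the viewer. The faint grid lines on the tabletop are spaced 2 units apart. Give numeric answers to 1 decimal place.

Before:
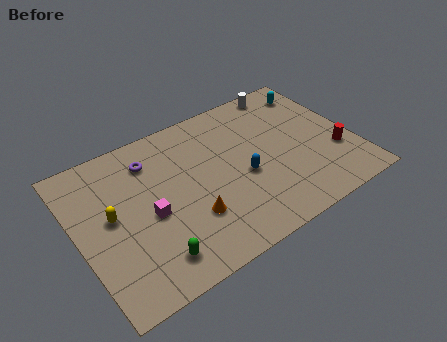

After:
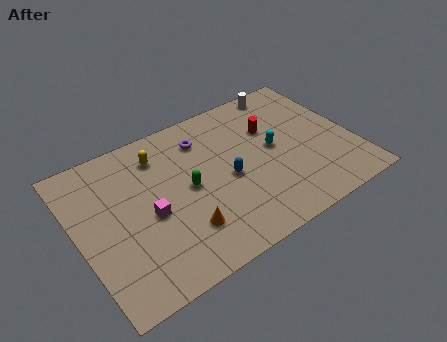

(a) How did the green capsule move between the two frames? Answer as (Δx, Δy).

(2.5, 3.2)

From the two frames, the green capsule sits at roughly (3.4, 1.7) before and (5.9, 4.9) after.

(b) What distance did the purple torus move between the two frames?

2.9

The purple torus moved from about (4.3, 7.6) to (7.2, 7.6), a distance of √(2.9² + 0.0²) ≈ 2.9.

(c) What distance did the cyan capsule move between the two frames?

4.1

The cyan capsule moved from about (13.6, 8.0) to (10.7, 5.1), a distance of √(2.9² + 2.9²) ≈ 4.1.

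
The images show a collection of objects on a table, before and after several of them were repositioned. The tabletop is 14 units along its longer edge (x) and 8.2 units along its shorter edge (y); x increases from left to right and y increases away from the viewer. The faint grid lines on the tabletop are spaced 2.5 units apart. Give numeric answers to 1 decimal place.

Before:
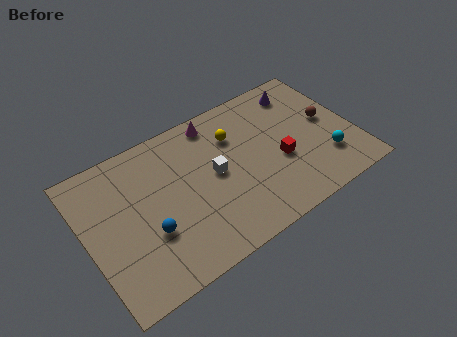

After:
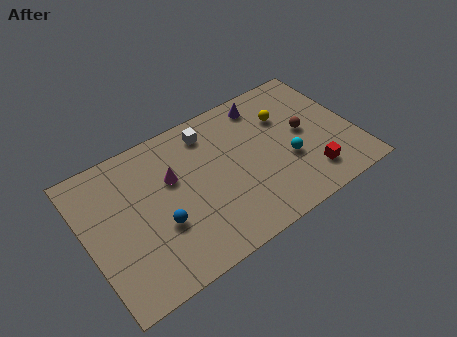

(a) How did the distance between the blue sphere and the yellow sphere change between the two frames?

+1.8

Before: roughly 5.8 units apart; after: 7.6. That's 1.8 units further apart.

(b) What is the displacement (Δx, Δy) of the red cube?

(1.3, -1.6)

From the two frames, the red cube sits at roughly (10.0, 3.3) before and (11.3, 1.7) after.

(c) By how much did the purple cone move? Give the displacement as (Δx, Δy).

(-2.0, 0.2)

From the two frames, the purple cone sits at roughly (11.8, 6.8) before and (9.8, 7.0) after.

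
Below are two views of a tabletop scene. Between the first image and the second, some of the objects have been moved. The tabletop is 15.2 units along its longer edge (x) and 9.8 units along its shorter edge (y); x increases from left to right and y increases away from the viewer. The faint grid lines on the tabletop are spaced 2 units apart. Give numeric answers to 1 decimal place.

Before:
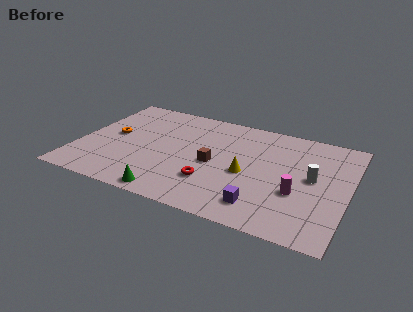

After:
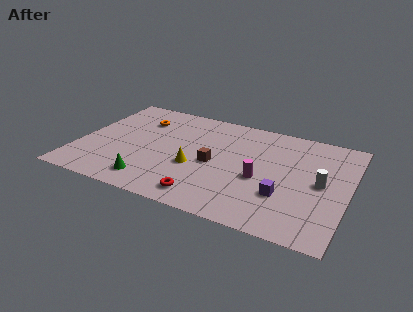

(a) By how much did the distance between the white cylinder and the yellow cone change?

+3.4

The distance was about 3.7 in the first image and 7.1 in the second, so they moved 3.4 units further apart.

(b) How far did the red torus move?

1.4

The red torus moved from about (7.8, 2.8) to (7.6, 1.4), a distance of √(0.2² + 1.4²) ≈ 1.4.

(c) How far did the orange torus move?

2.5

The orange torus was near (1.8, 5.2) before and (3.1, 7.3) after, so it travelled √(1.3² + 2.1²) ≈ 2.5 units.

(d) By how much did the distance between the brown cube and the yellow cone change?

-0.7

The distance was about 1.9 in the first image and 1.2 in the second, so they moved 0.7 units closer together.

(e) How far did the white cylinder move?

0.6

From (13.2, 5.2) to (13.7, 4.9), the white cylinder covered √(0.5² + 0.3²) ≈ 0.6 units.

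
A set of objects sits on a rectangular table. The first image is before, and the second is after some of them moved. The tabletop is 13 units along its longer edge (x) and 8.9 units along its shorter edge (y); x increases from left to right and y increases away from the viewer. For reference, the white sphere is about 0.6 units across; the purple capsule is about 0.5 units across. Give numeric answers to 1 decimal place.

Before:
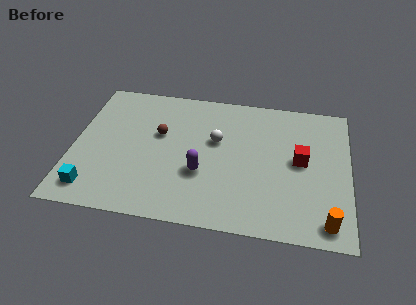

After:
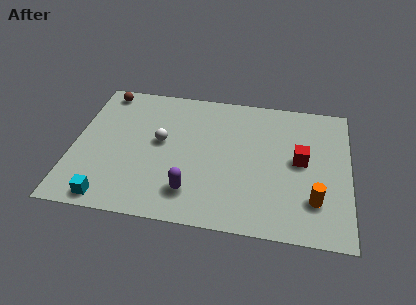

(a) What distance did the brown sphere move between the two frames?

3.8

The brown sphere was near (4.0, 5.4) before and (1.2, 7.9) after, so it travelled √(2.8² + 2.5²) ≈ 3.8 units.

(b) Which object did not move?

the red cube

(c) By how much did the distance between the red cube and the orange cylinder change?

-1.3

They were about 3.8 units apart before and 2.5 after — 1.3 units closer together.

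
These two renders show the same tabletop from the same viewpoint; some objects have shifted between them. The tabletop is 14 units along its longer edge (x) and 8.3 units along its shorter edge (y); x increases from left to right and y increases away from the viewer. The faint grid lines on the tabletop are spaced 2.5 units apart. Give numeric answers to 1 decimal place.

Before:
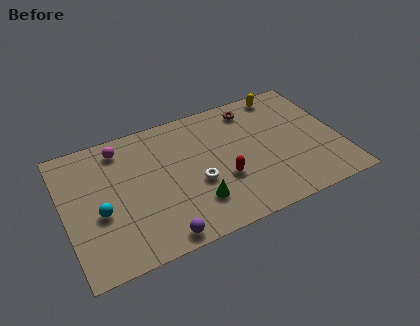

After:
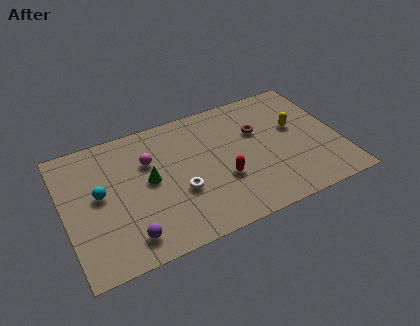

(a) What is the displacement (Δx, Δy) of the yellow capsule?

(0.3, -2.5)

The yellow capsule was at about (11.6, 7.4) and moved to about (11.9, 4.9).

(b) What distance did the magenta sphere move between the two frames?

1.9

From (3.1, 7.0) to (4.4, 5.6), the magenta sphere covered √(1.3² + 1.4²) ≈ 1.9 units.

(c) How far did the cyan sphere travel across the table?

1.1

The cyan sphere was near (1.7, 3.4) before and (1.8, 4.5) after, so it travelled √(0.1² + 1.1²) ≈ 1.1 units.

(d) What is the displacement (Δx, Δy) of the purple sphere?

(-1.5, 0.6)

From the two frames, the purple sphere sits at roughly (4.4, 0.8) before and (2.9, 1.4) after.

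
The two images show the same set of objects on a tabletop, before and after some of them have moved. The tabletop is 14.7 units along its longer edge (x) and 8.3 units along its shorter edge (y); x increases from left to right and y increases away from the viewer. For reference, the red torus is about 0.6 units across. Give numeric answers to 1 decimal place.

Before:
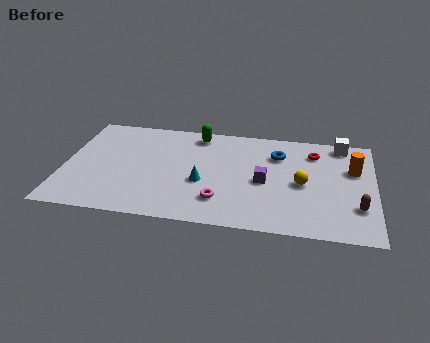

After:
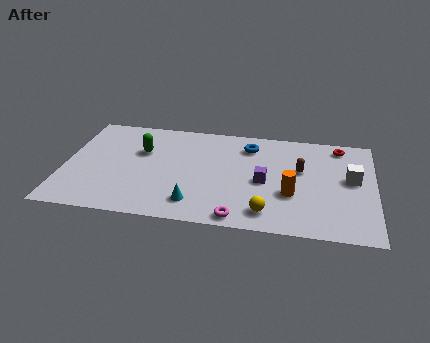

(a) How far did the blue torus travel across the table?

1.5

The blue torus was near (10.1, 6.1) before and (8.7, 6.6) after, so it travelled √(1.4² + 0.5²) ≈ 1.5 units.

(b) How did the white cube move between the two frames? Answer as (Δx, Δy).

(0.5, -2.8)

The white cube started near (13.1, 7.4) and ended near (13.6, 4.6).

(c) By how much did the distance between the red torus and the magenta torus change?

+1.7

They were about 6.2 units apart before and 7.9 after — 1.7 units further apart.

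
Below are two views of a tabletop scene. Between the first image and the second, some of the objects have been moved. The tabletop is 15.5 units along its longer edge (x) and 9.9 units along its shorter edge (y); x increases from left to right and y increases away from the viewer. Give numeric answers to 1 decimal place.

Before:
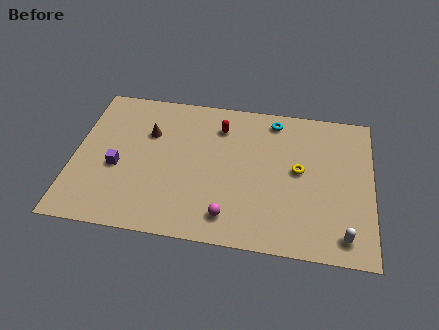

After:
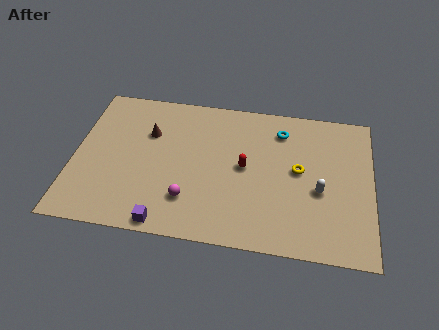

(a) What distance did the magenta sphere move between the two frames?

2.2

From (8.2, 1.7) to (6.1, 2.5), the magenta sphere covered √(2.1² + 0.8²) ≈ 2.2 units.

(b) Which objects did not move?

the yellow torus and the brown cone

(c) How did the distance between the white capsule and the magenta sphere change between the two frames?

+1.0

The distance was about 5.9 in the first image and 6.9 in the second, so they moved 1.0 units further apart.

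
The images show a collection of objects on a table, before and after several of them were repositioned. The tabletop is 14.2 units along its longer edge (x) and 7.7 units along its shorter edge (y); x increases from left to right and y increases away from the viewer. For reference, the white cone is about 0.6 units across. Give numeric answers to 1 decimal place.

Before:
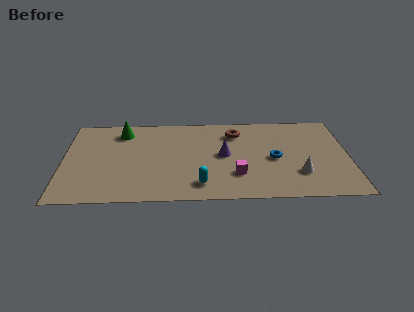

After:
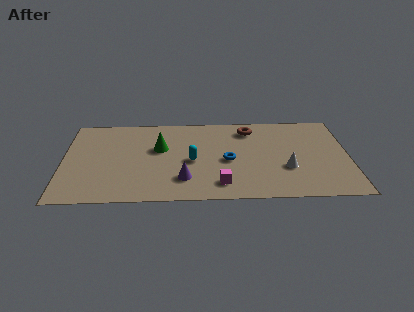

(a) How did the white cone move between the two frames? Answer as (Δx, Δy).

(-0.6, 0.5)

The white cone started near (11.7, 2.2) and ended near (11.1, 2.7).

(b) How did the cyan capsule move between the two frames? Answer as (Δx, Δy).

(-0.4, 2.1)

The cyan capsule was at about (6.8, 1.4) and moved to about (6.4, 3.5).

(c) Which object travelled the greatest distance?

the purple cone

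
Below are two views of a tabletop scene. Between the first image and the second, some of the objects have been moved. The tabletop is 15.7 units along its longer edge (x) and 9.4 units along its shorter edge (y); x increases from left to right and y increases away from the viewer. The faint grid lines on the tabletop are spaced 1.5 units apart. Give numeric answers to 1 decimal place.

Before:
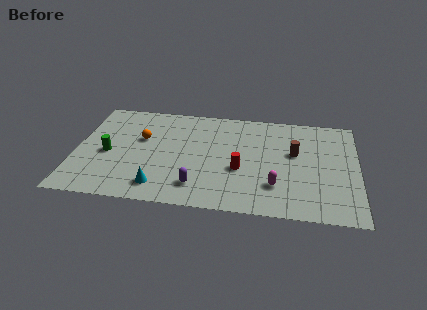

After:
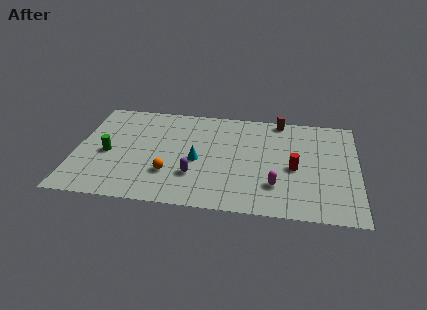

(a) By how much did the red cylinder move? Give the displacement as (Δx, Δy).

(3.0, 0.5)

The red cylinder was at about (9.2, 3.7) and moved to about (12.2, 4.2).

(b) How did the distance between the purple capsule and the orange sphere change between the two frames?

-3.7

They were about 5.1 units apart before and 1.4 after — 3.7 units closer together.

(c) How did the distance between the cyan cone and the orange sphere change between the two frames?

-2.3

Before: roughly 4.4 units apart; after: 2.1. That's 2.3 units closer together.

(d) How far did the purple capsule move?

0.9

The purple capsule moved from about (6.9, 1.9) to (6.7, 2.8), a distance of √(0.2² + 0.9²) ≈ 0.9.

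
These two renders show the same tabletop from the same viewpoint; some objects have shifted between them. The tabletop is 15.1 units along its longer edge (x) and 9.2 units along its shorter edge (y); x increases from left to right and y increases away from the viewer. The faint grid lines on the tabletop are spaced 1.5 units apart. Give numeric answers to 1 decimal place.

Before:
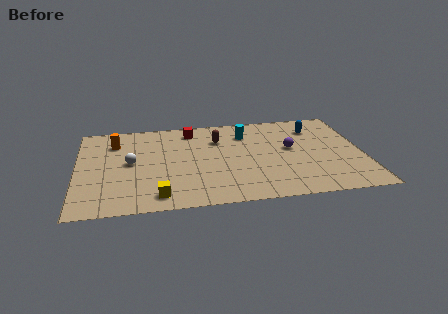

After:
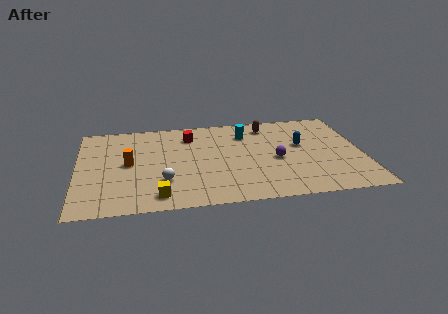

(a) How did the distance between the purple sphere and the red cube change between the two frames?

-0.4

They were about 5.9 units apart before and 5.5 after — 0.4 units closer together.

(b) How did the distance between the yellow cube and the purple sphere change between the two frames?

-1.2

They were about 8.1 units apart before and 6.9 after — 1.2 units closer together.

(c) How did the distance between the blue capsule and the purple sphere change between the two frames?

-0.5

The distance was about 2.4 in the first image and 1.9 in the second, so they moved 0.5 units closer together.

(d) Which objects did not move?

the yellow cube and the cyan cylinder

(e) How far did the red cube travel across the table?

0.6

From (6.1, 7.8) to (6.0, 7.2), the red cube covered √(0.1² + 0.6²) ≈ 0.6 units.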